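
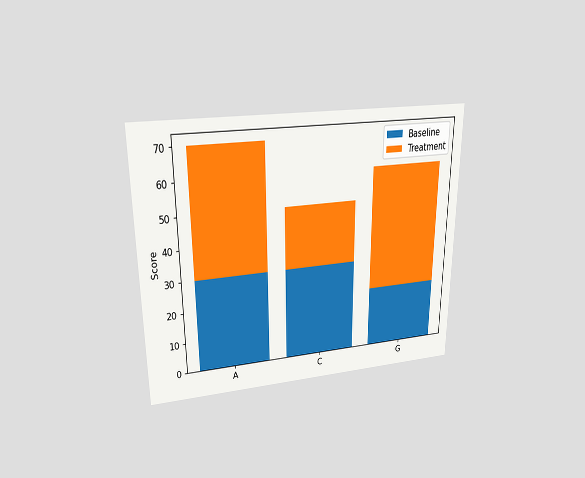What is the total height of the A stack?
70

The chart is viewed slightly from above. The A stack's top reaches 70 on the y-axis.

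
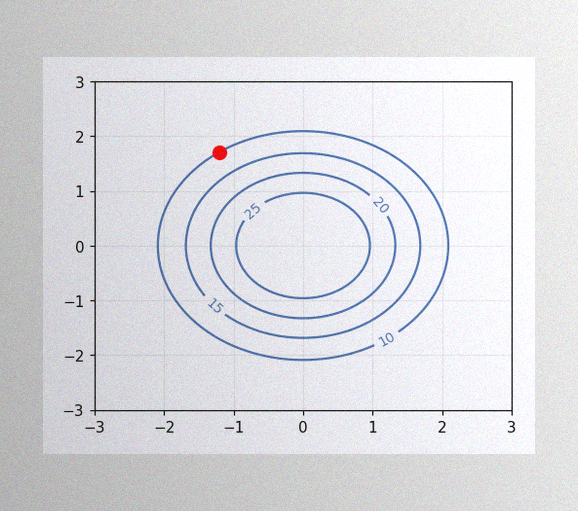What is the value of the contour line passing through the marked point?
The image has some photo noise and uneven lighting. The marked point sits on the contour labelled 10.

10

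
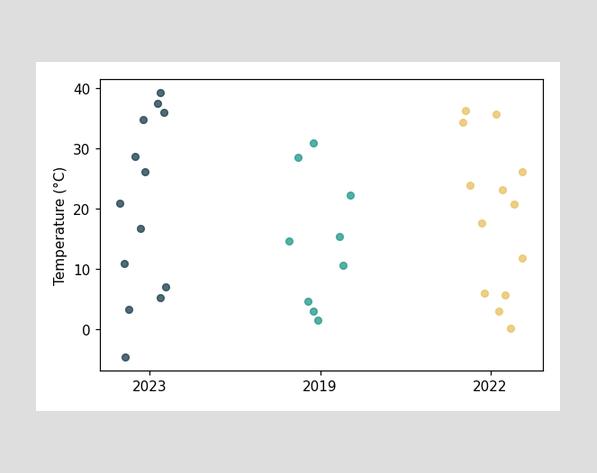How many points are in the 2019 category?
Counting the markers in the 2019 column gives 9.

9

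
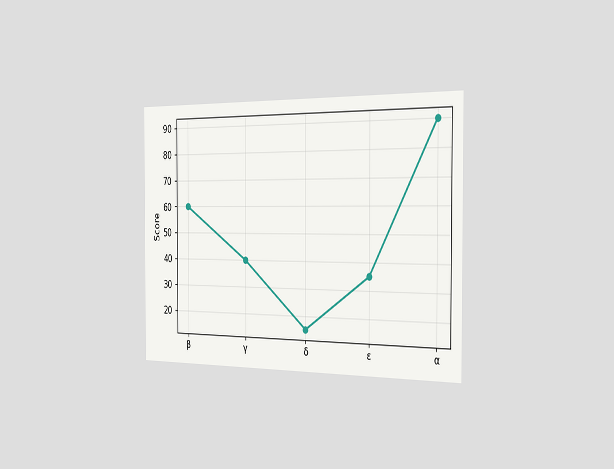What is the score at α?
The chart is viewed slightly from the right. At α, the line is at 90.

90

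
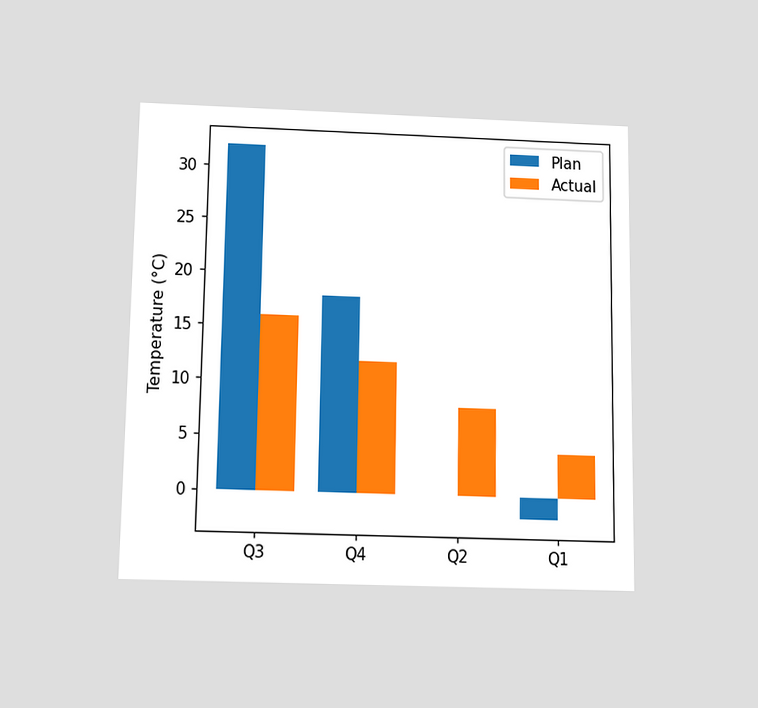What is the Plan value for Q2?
The chart is viewed slightly from below. The Plan bar at Q2 reaches 0°C on the y-axis.

0°C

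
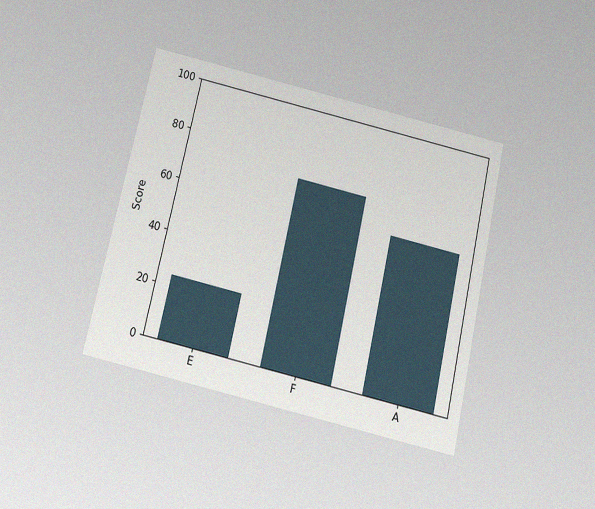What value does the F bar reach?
72

The chart is tilted about 13° clockwise and viewed slightly from below, with some photo noise. Reading along the chart's y-axis, the F bar reaches 72.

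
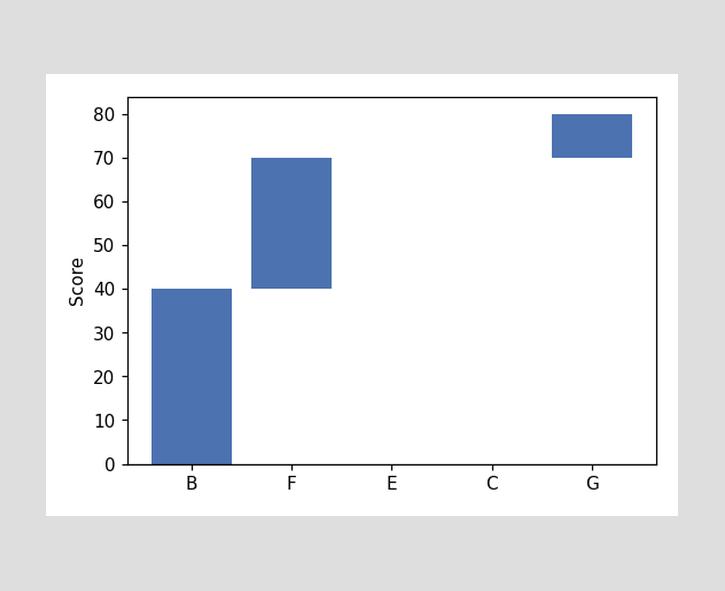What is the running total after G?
After G the running total reaches 80.

80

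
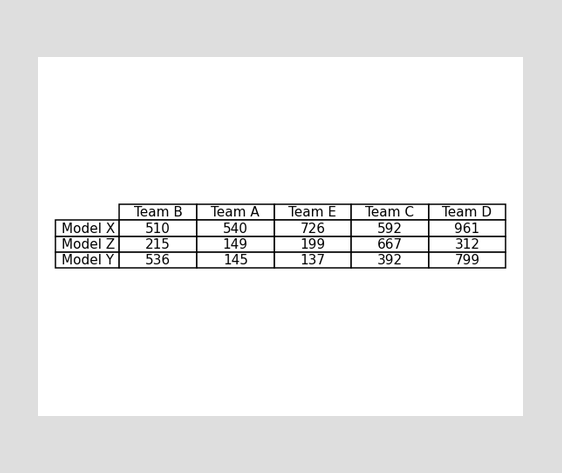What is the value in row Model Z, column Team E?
The (Model Z, Team E) cell reads 199.

199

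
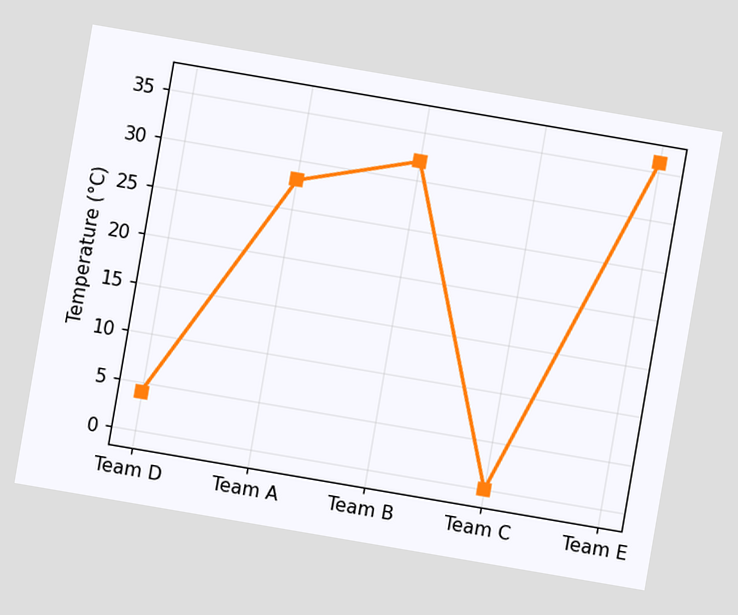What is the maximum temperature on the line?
36°C

The chart is tilted about 10° clockwise. The highest point is at Team E, and reading across to the y-axis gives 36°C.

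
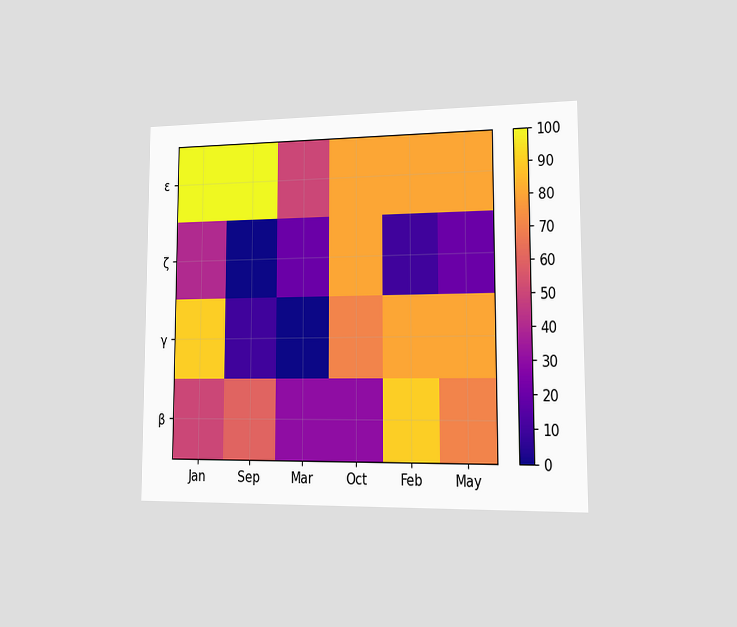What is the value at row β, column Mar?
30

The chart is viewed slightly from the right. Matching cell (β, Mar) against the colorbar gives 30.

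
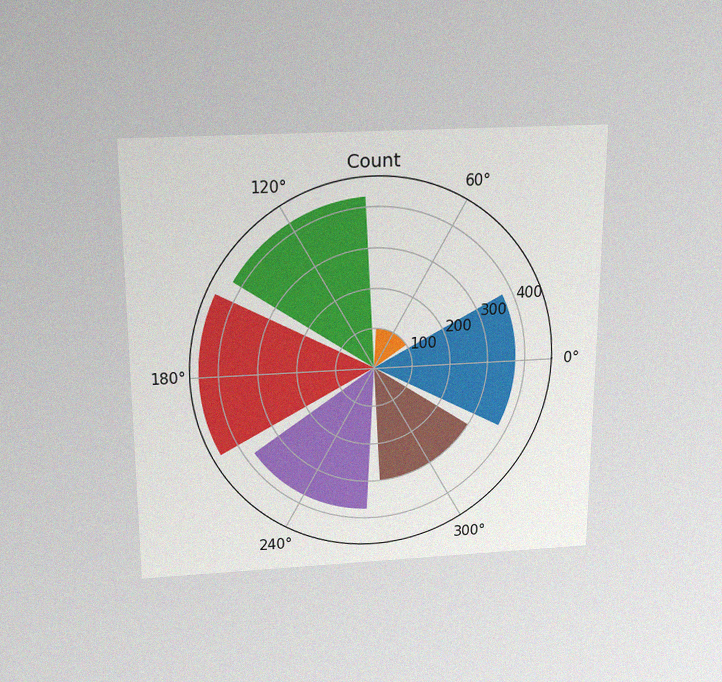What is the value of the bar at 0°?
375

The chart is viewed slightly from above, with some photo noise. The bar at 0° reaches 375 on the radial axis.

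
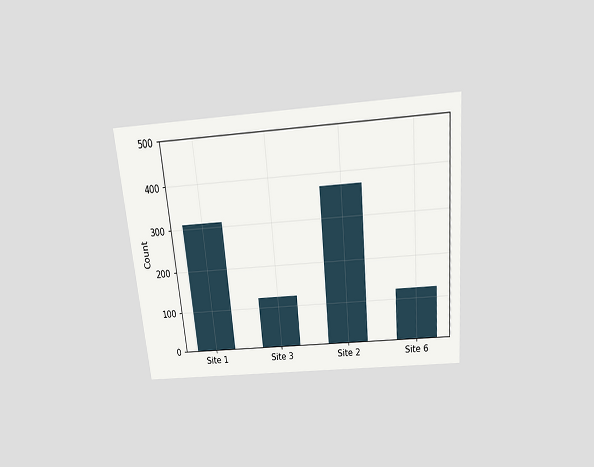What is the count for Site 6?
124

The chart is tilted about 5° counter-clockwise and viewed slightly from above. Reading along the chart's y-axis, the Site 6 bar reaches 124.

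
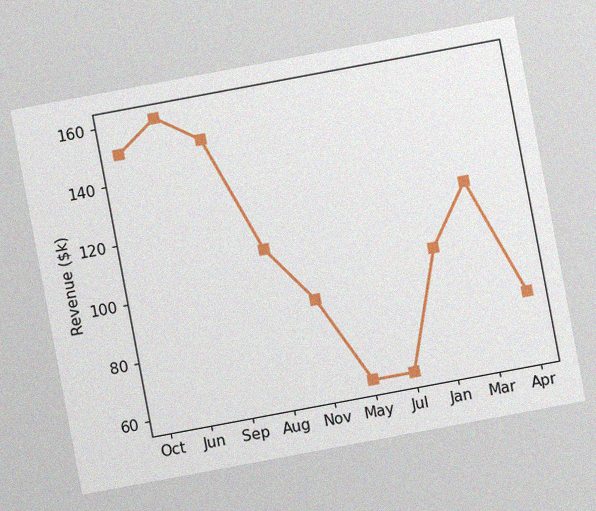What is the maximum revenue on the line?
$160k

The chart is tilted about 11° counter-clockwise, with some photo noise. The highest point is at Jun, and reading across to the y-axis gives $160k.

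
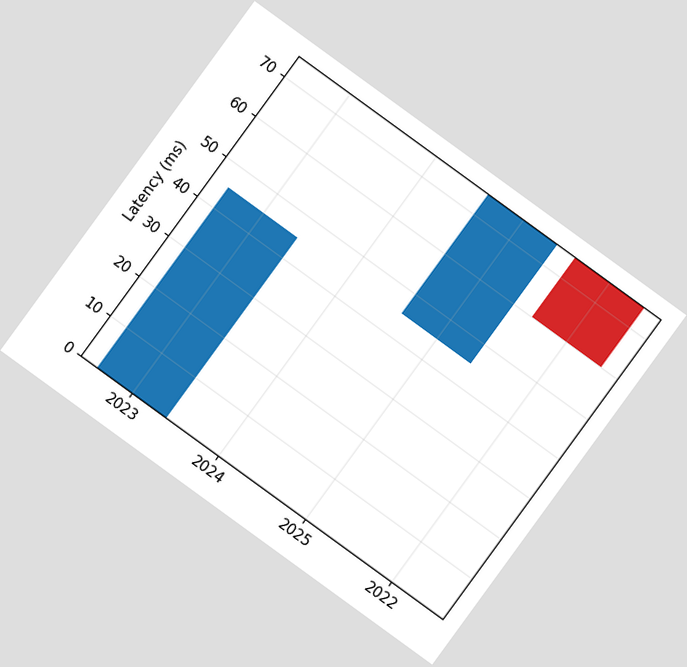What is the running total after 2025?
75ms

The chart is tilted about 36° clockwise. After 2025 the running total reaches 75ms.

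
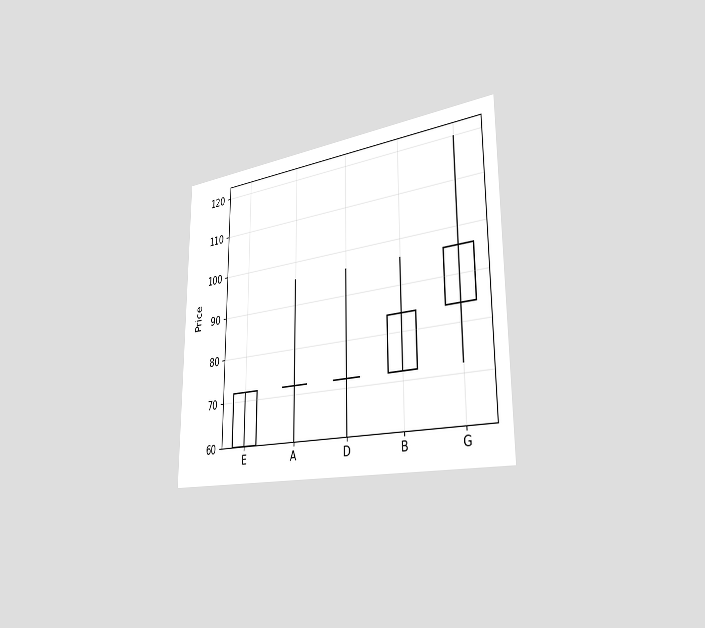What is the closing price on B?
84

The chart is viewed slightly from the right. The B candle closes at 84.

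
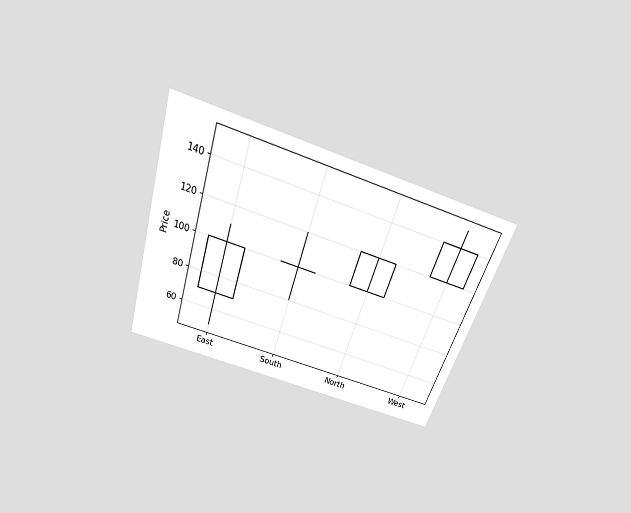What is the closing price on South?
100

The chart is tilted about 18° clockwise and viewed slightly from above. The South candle closes at 100.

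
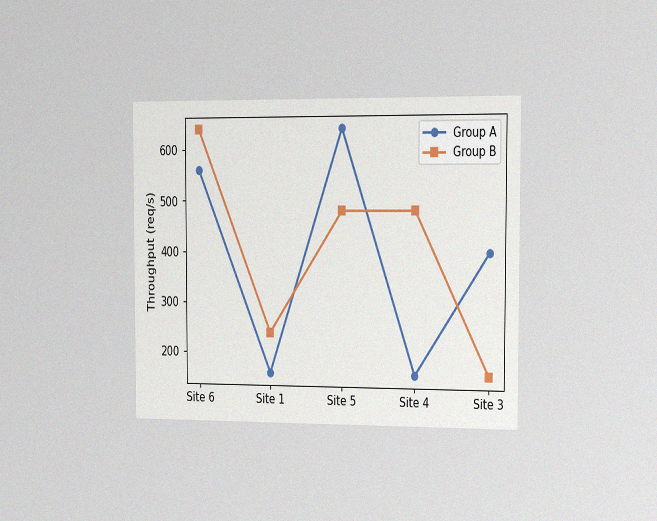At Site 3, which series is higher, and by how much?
Group A, by 240req/s

The chart is viewed slightly from the right, with some photo noise. At Site 3, Group A sits above the other line by 240req/s.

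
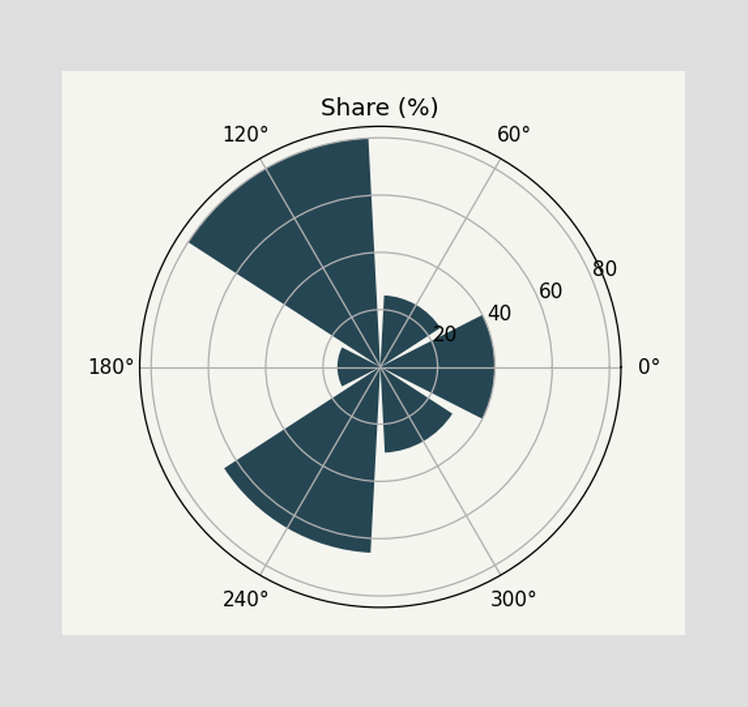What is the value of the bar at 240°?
The bar at 240° reaches 65% on the radial axis.

65%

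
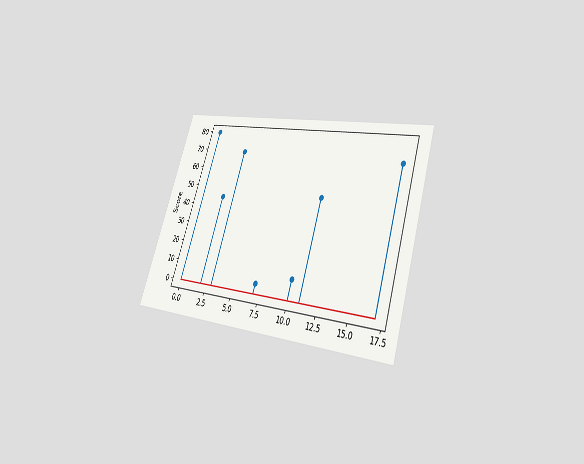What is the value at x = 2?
The chart is tilted about 18° clockwise and viewed at a slight angle. The stem at x=2 reaches 45.

45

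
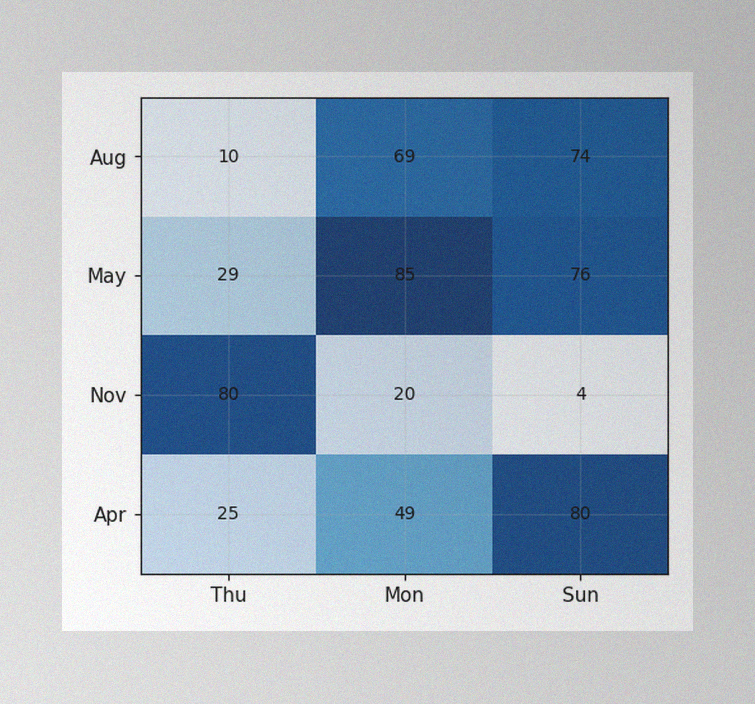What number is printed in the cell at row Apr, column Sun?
80

The image has some photo noise and uneven lighting. The (Apr, Sun) cell reads 80.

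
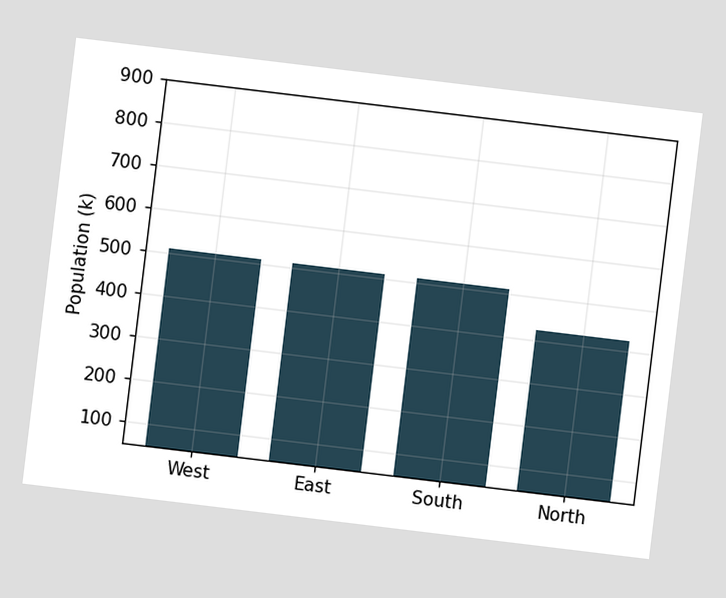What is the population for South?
The chart is tilted about 7° clockwise. Reading along the chart's y-axis, the South bar reaches 510k.

510k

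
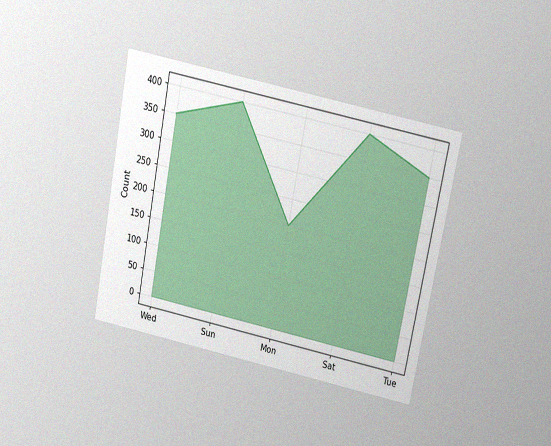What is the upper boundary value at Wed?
The chart is tilted about 11° clockwise and viewed slightly from above, with some photo noise. At Wed the upper boundary is at 350.

350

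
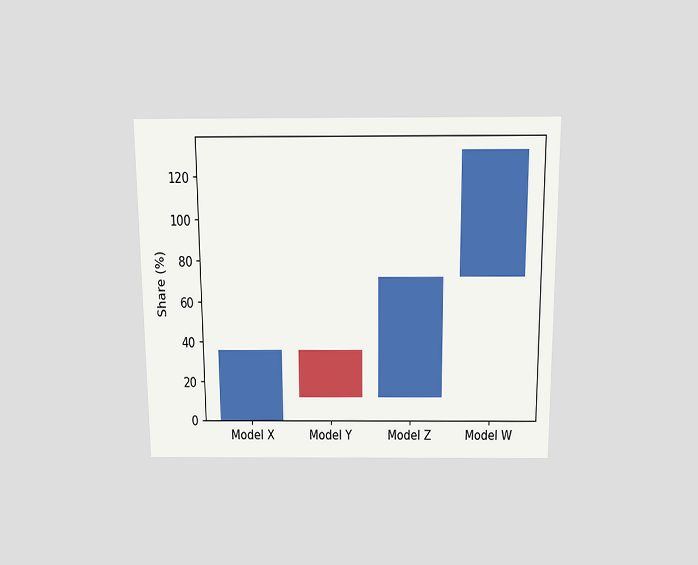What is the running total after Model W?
132%

The chart is viewed slightly from above. After Model W the running total reaches 132%.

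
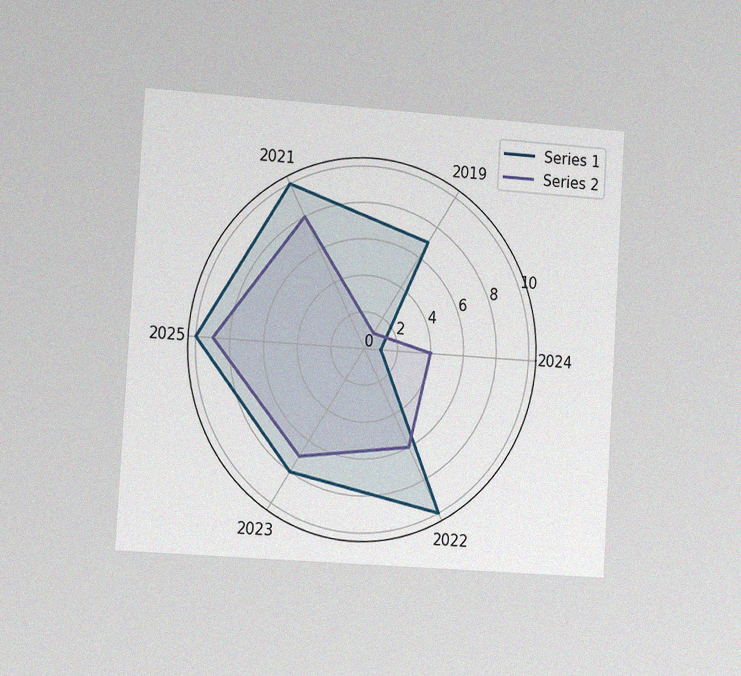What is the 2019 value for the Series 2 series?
The chart is tilted about 4° clockwise and viewed slightly from the left, with some photo noise. On the 2019 axis, Series 2 reaches 1.

1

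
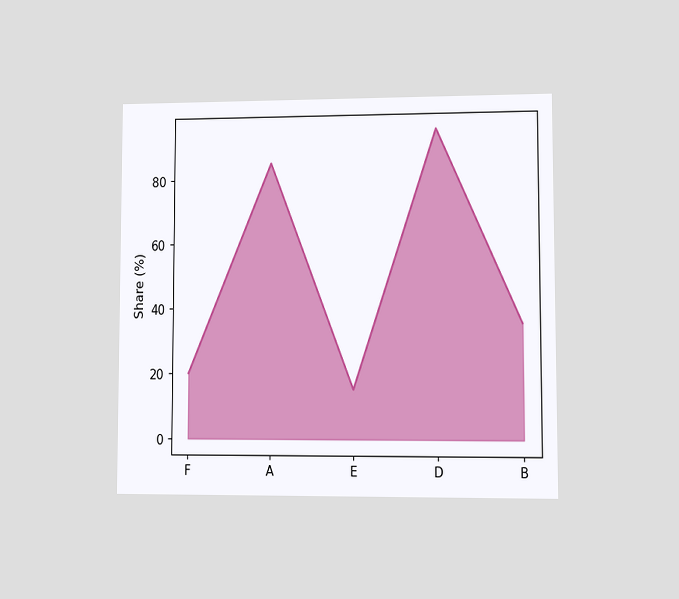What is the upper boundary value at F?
The chart is viewed at a slight angle. At F the upper boundary is at 20%.

20%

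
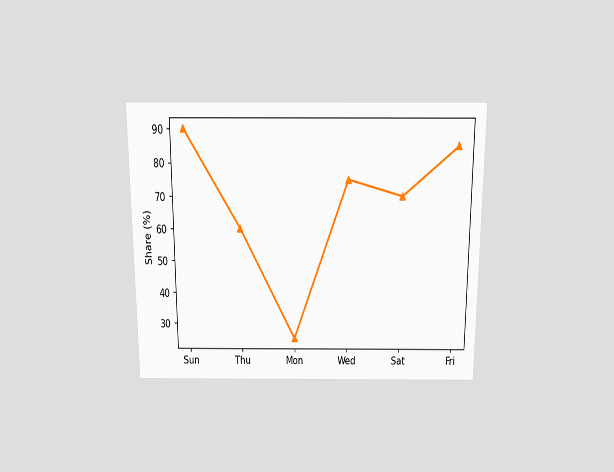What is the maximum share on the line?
The chart is viewed slightly from above. The highest point is at Sun, and reading across to the y-axis gives 90%.

90%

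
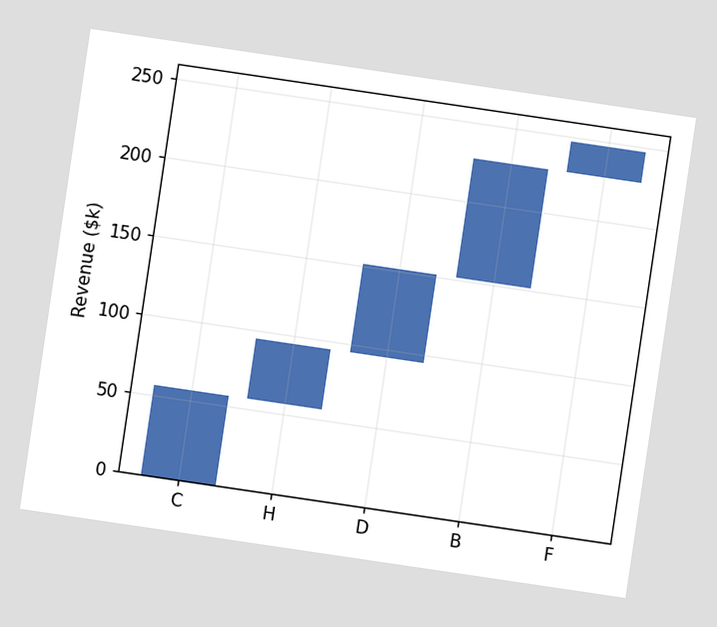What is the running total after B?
$228k

The chart is tilted about 8° clockwise. After B the running total reaches $228k.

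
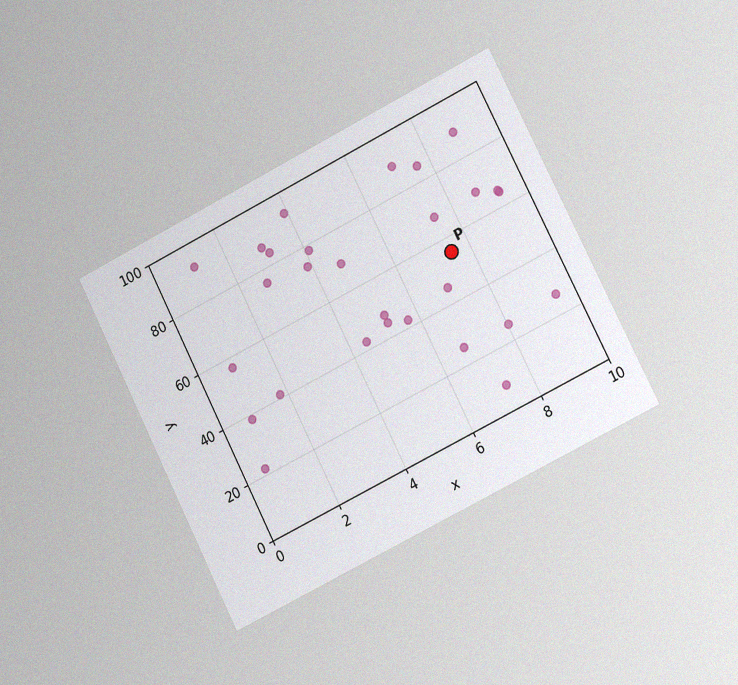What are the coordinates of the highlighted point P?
The chart is tilted about 27° counter-clockwise and viewed slightly from the right, with some photo noise. Following the gridlines from P to each axis, P sits at (7.5, 55).

(7.5, 55)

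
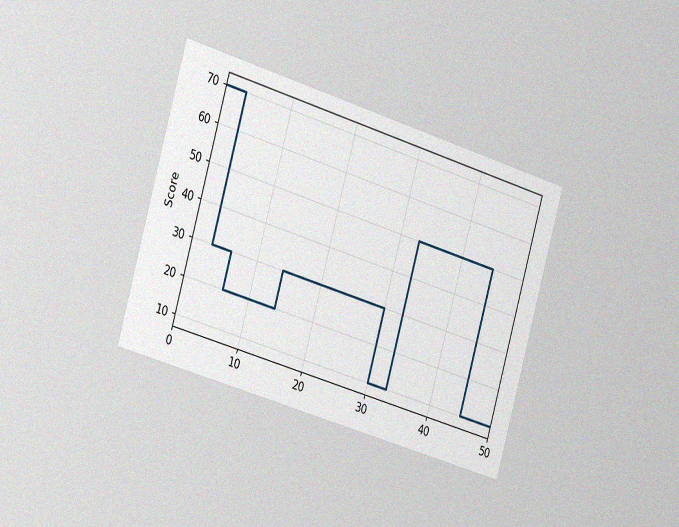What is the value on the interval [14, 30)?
The chart is tilted about 16° clockwise and viewed slightly from the left, with some photo noise. On [14, 30) the step sits at 30.

30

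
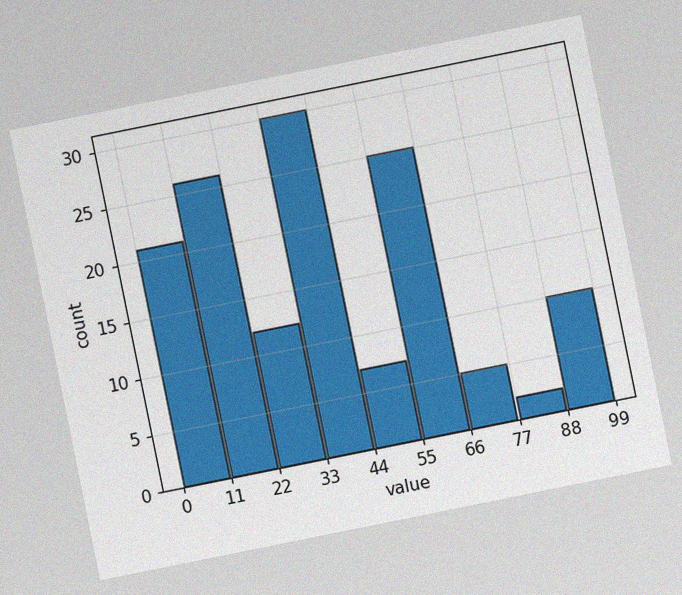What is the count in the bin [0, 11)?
The chart is tilted about 11° counter-clockwise, with some photo noise. The [0, 11) bin has height 21.

21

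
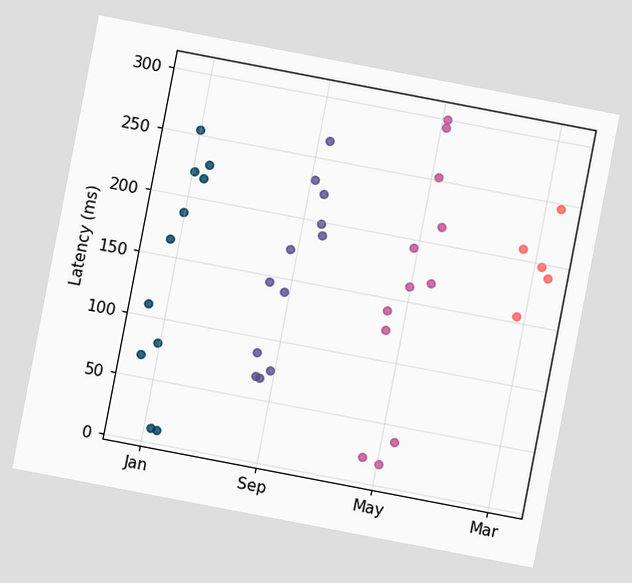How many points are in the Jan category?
The chart is tilted about 11° clockwise. Counting the markers in the Jan column gives 11.

11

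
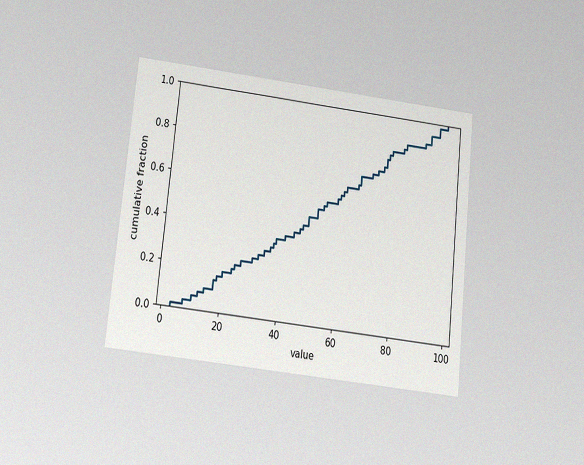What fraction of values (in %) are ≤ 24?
22%

The chart is tilted about 6° clockwise and viewed slightly from below, with some photo noise. At x=24 the ECDF step is at 22%.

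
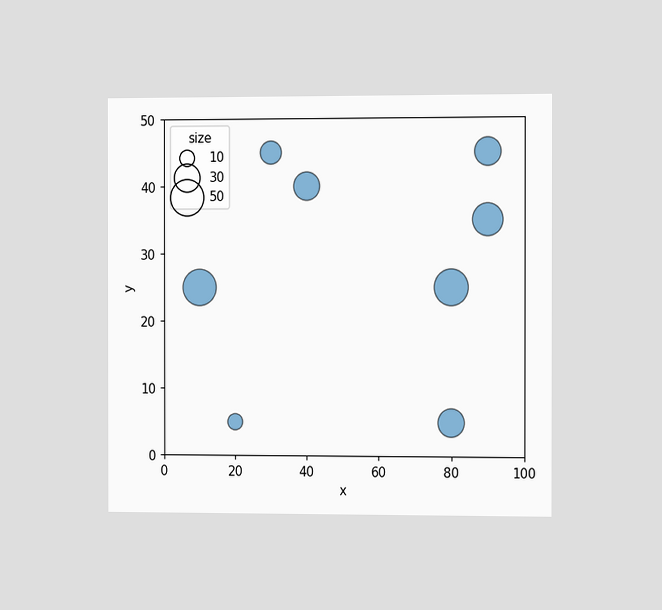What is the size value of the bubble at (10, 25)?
50

The chart is viewed slightly from the right. Matching the bubble at (10, 25) against the size legend gives 50.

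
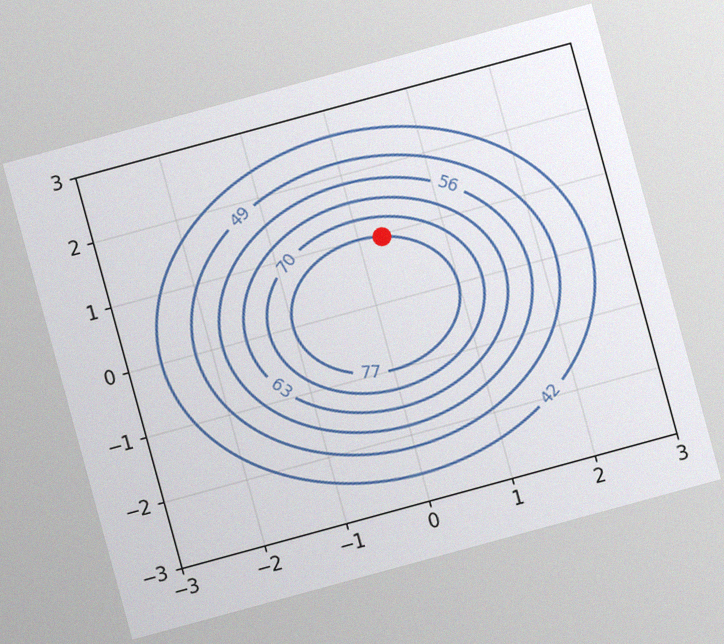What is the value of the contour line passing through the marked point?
77

The chart is tilted about 15° counter-clockwise, with some photo noise. The marked point sits on the contour labelled 77.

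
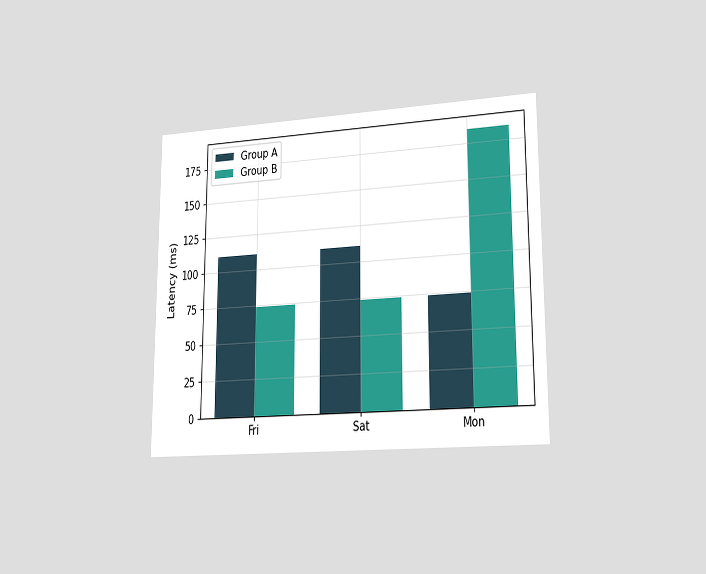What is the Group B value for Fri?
The chart is viewed slightly from the right. The Group B bar at Fri reaches 74ms on the y-axis.

74ms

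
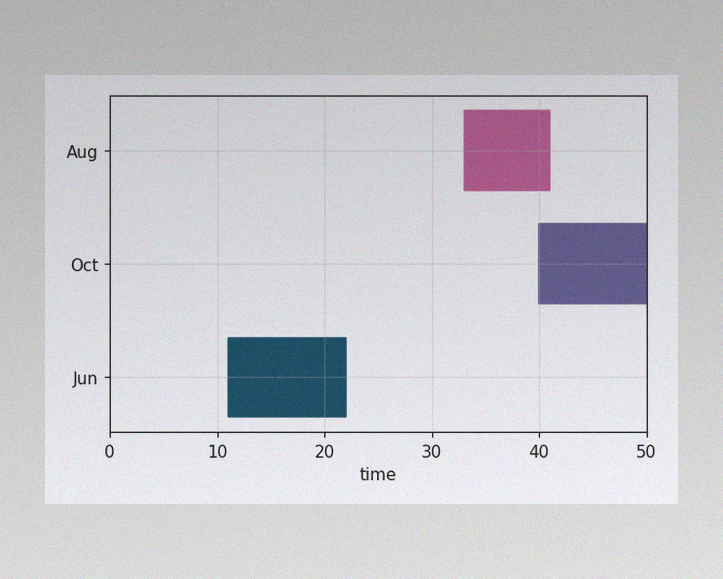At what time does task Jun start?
11

The image has some photo noise and uneven lighting. The Jun bar begins at t=11.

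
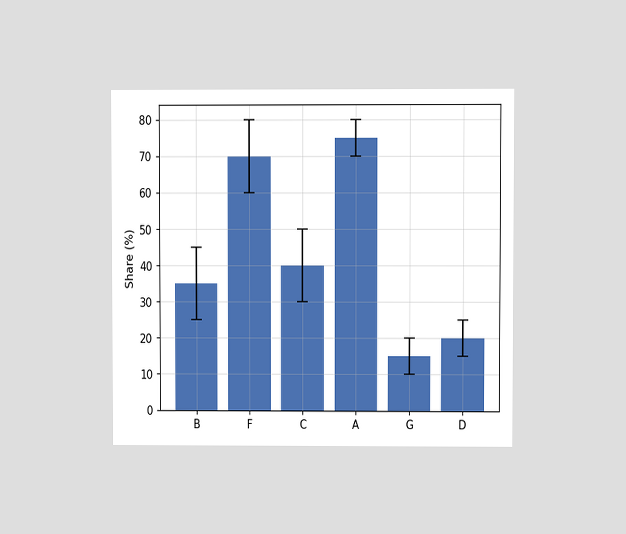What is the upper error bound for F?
The chart is viewed at a slight angle. The F bar's upper whisker reaches 80%.

80%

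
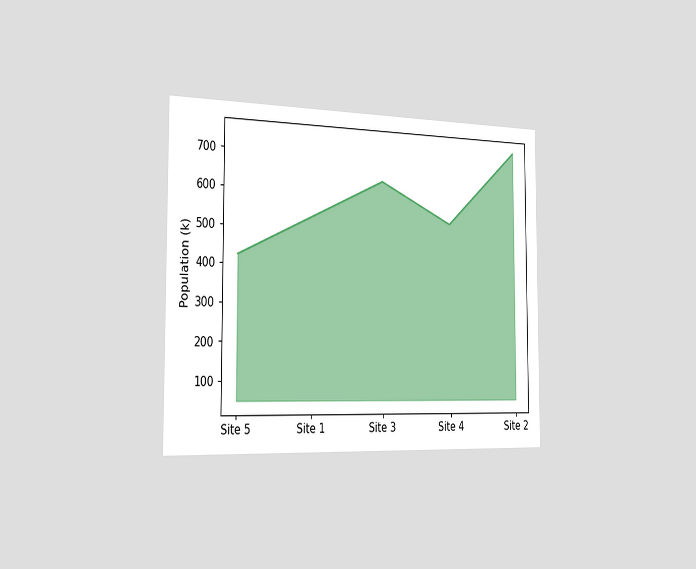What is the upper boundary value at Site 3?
636k

The chart is viewed slightly from the left. At Site 3 the upper boundary is at 636k.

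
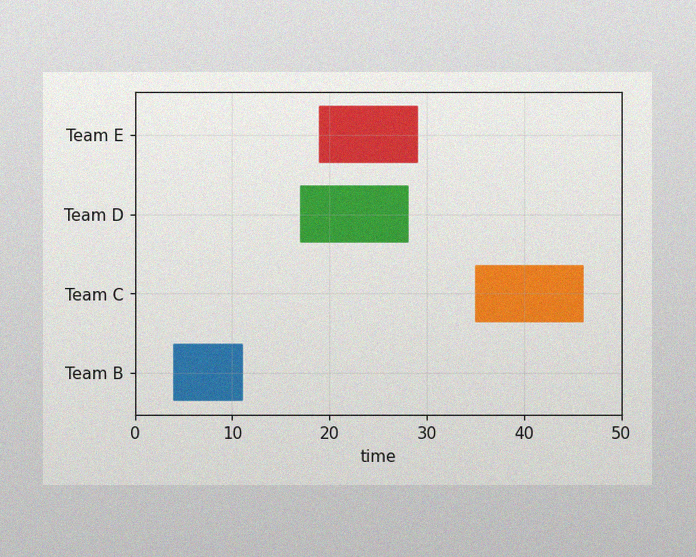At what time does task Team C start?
The image has some photo noise and uneven lighting. The Team C bar begins at t=35.

35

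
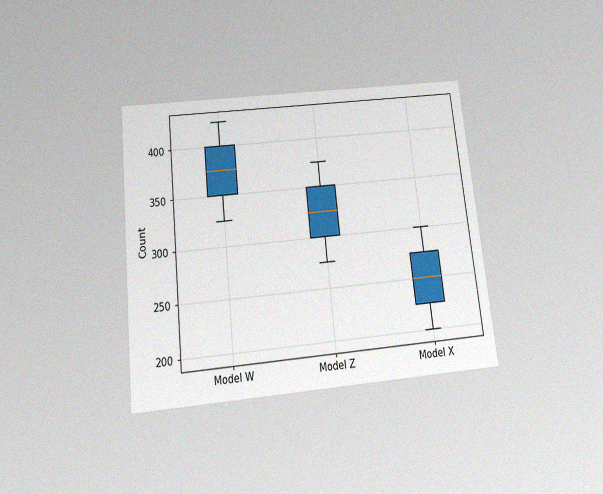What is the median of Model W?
375

The chart is tilted about 6° counter-clockwise and viewed slightly from below, with some photo noise. The median line in the Model W box sits at 375.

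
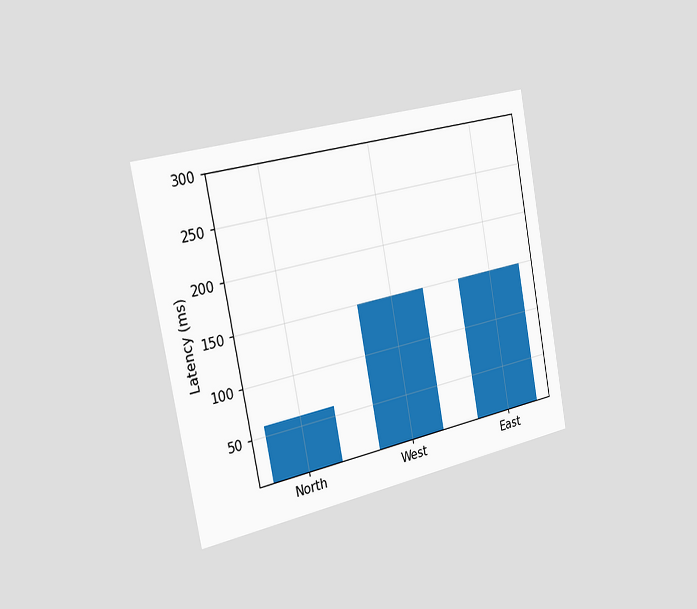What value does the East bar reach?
150ms

The chart is tilted about 11° counter-clockwise and viewed slightly from the left. Reading along the chart's y-axis, the East bar reaches 150ms.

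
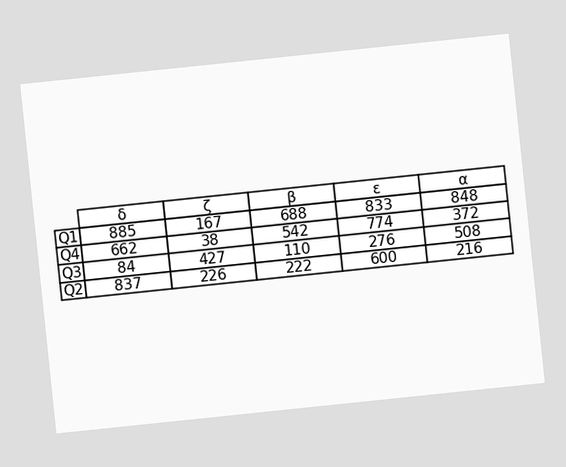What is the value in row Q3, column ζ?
427

The chart is tilted about 6° counter-clockwise. The (Q3, ζ) cell reads 427.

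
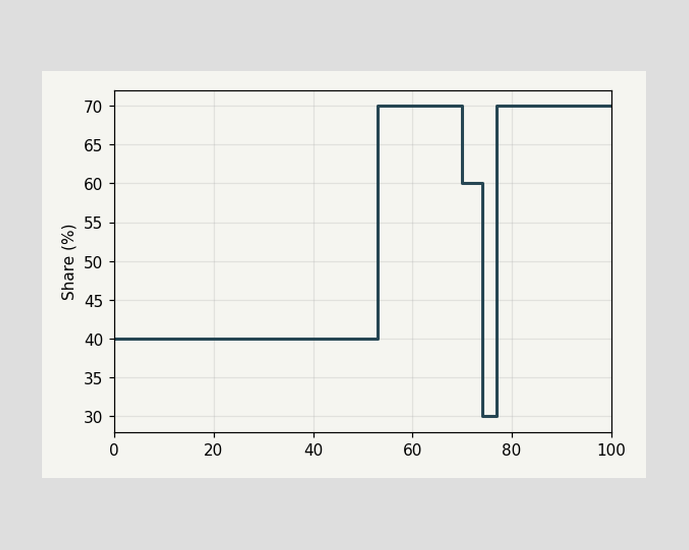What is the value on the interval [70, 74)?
On [70, 74) the step sits at 60%.

60%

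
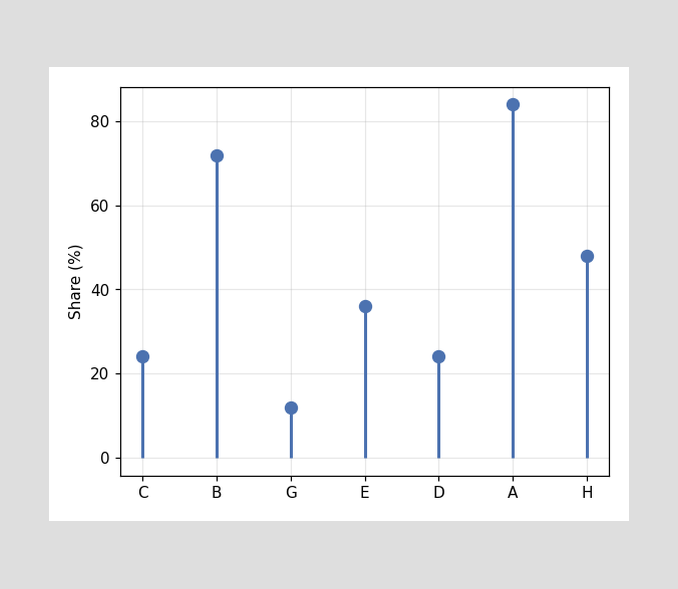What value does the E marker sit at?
The E marker sits at 36%.

36%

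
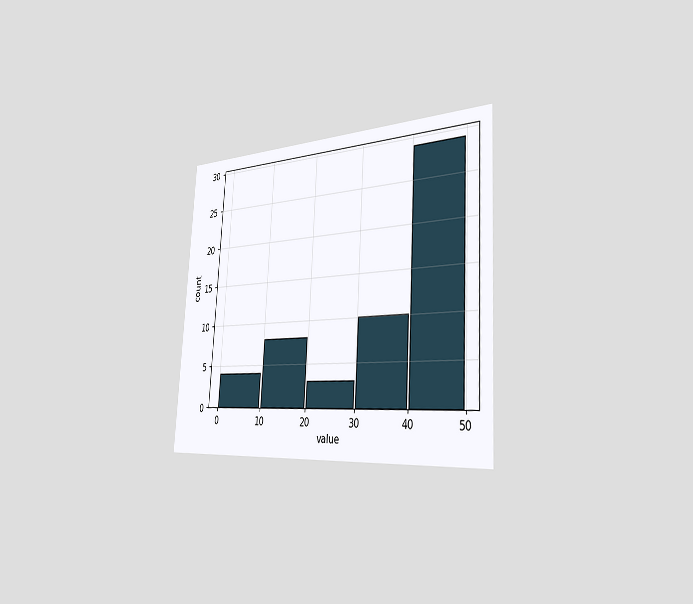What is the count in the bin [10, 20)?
The chart is tilted about 3° clockwise and viewed slightly from the right. The [10, 20) bin has height 8.

8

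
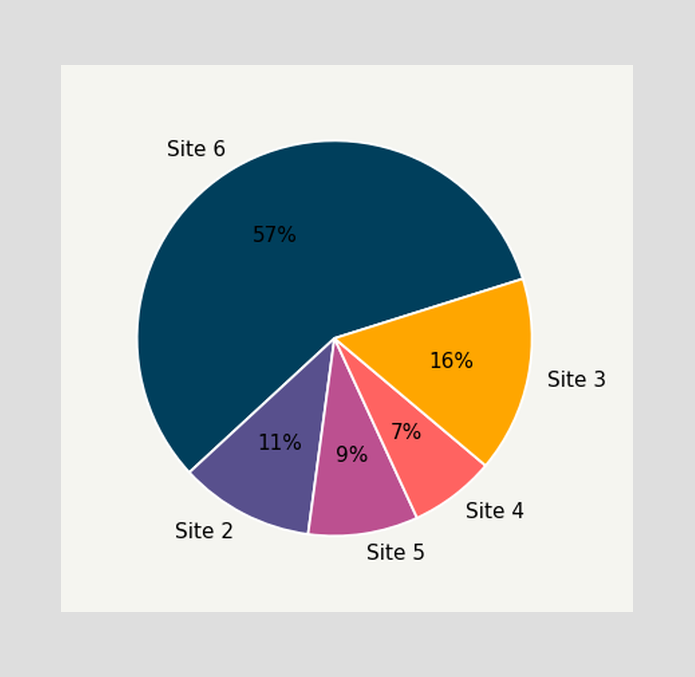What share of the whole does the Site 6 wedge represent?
The Site 6 slice takes up 57% of the pie.

57%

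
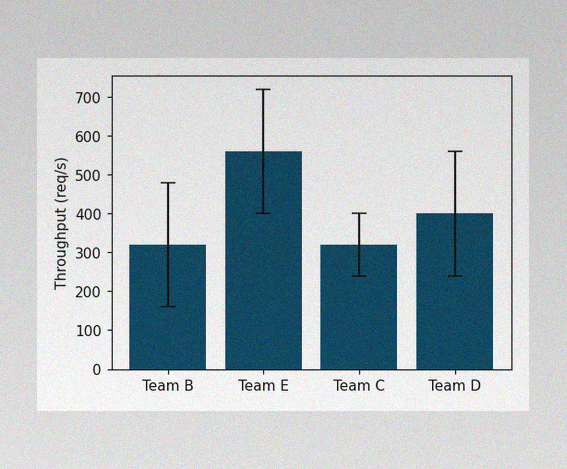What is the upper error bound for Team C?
The image has some photo noise and uneven lighting. The Team C bar's upper whisker reaches 400req/s.

400req/s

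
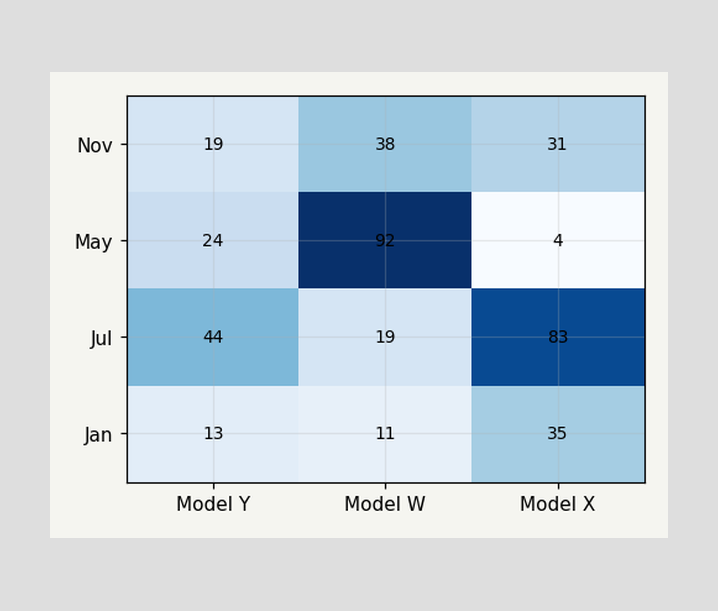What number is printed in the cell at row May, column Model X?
The (May, Model X) cell reads 4.

4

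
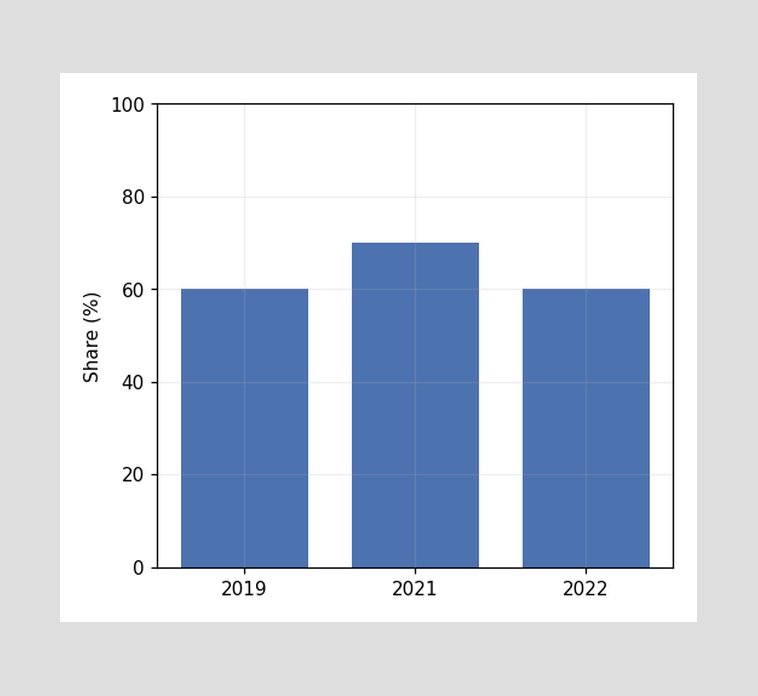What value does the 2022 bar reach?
60%

Reading along the chart's y-axis, the 2022 bar reaches 60%.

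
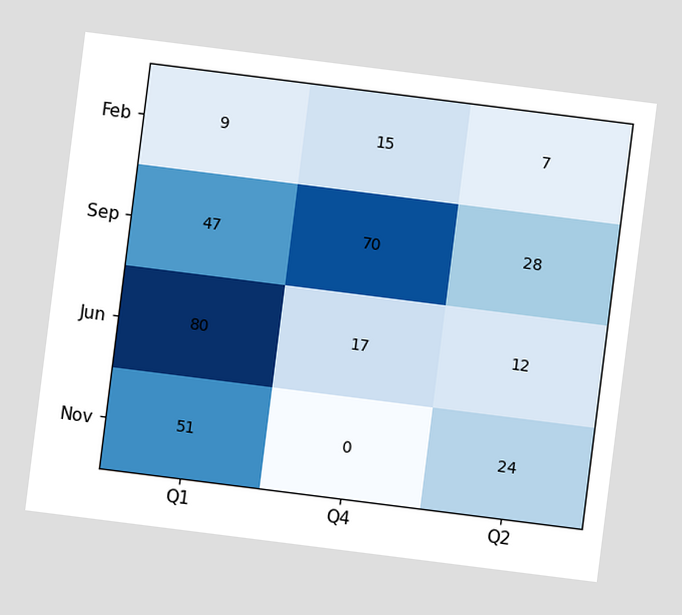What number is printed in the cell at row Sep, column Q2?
The chart is tilted about 7° clockwise. The (Sep, Q2) cell reads 28.

28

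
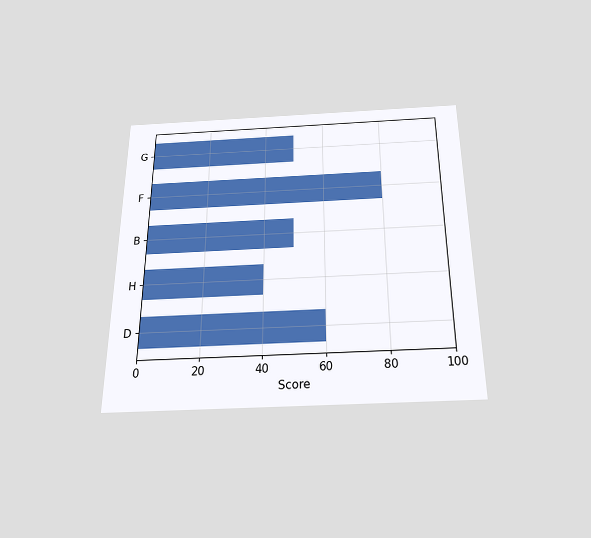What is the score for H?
40

The chart is viewed slightly from below. Reading along the chart's x-axis, the H bar reaches 40.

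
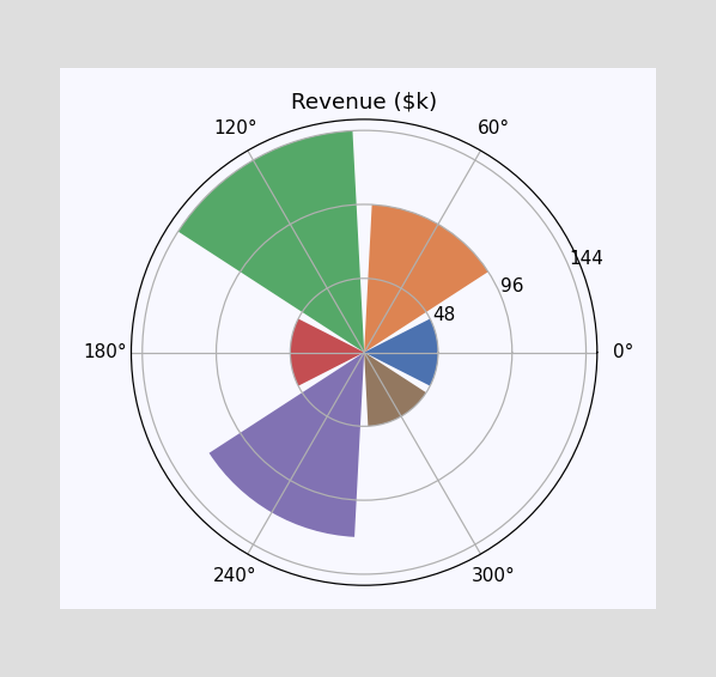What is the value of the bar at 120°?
$144k

The bar at 120° reaches $144k on the radial axis.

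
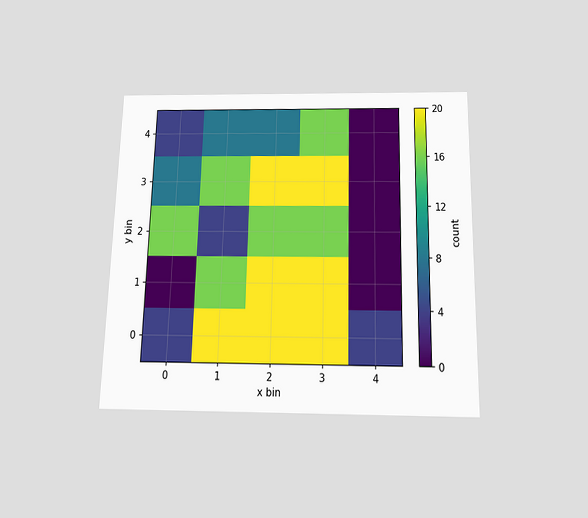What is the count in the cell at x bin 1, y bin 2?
4

The chart is viewed slightly from below. Matching the cell (1, 2) against the colorbar gives 4.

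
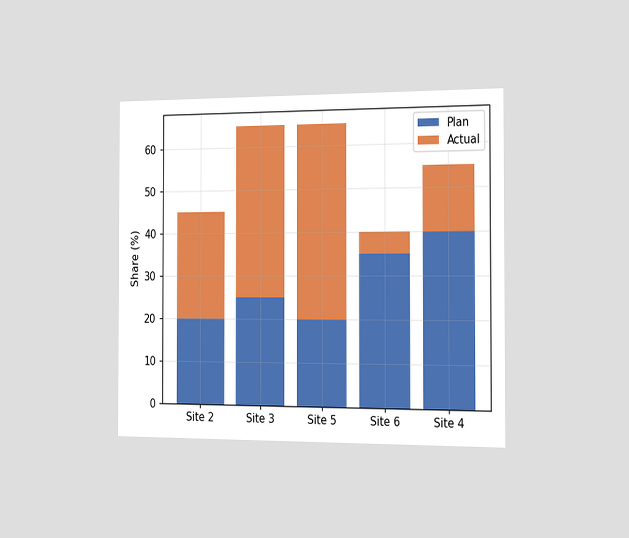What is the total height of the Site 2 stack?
The chart is viewed slightly from the right. The Site 2 stack's top reaches 45% on the y-axis.

45%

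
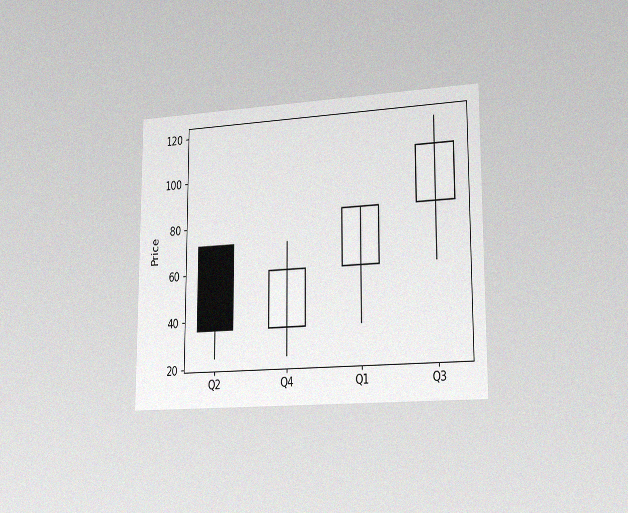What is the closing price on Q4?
The chart is viewed slightly from the right, with some photo noise. The Q4 candle closes at 60.

60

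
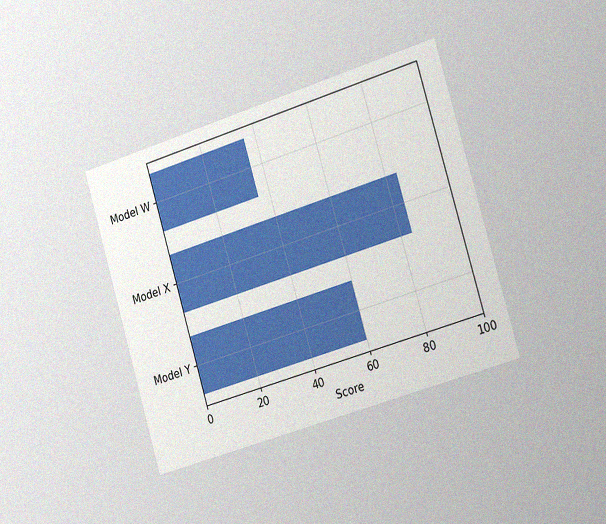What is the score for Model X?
The chart is tilted about 17° counter-clockwise and viewed slightly from the right, with some photo noise. Reading along the chart's x-axis, the Model X bar reaches 84.

84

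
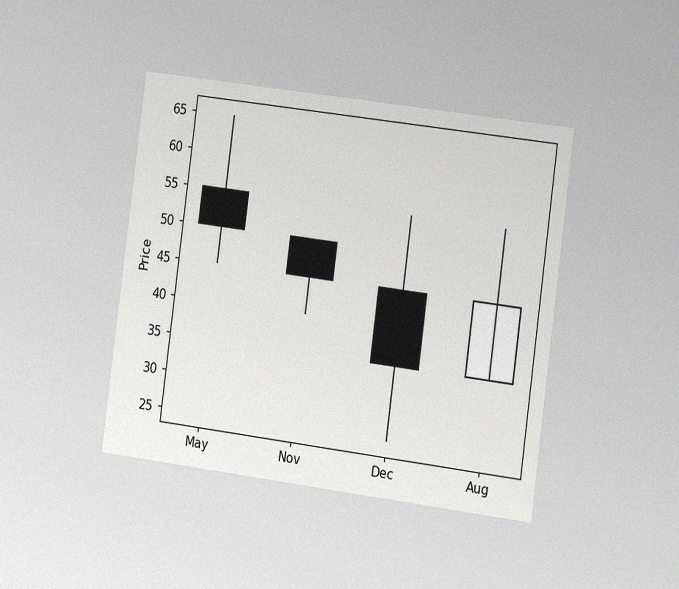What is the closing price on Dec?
35

The chart is tilted about 7° clockwise and viewed slightly from the right, with some photo noise. The Dec candle closes at 35.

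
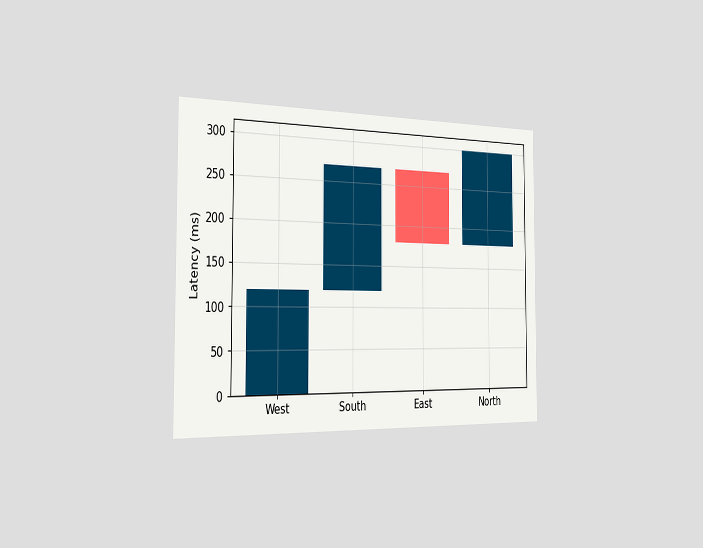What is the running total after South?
270ms

The chart is viewed slightly from the left. After South the running total reaches 270ms.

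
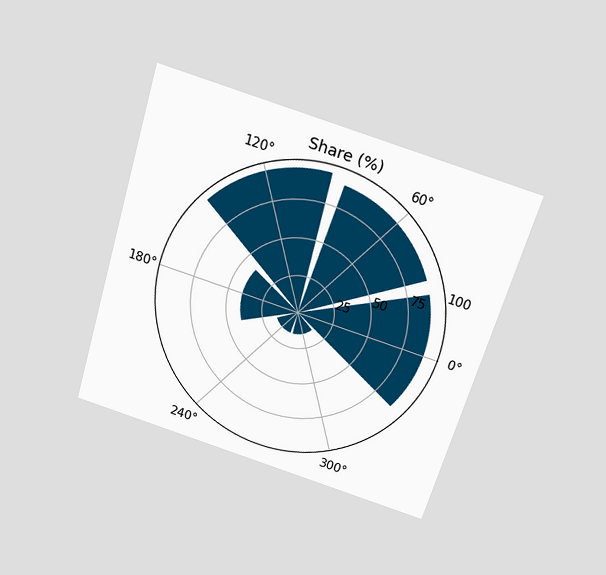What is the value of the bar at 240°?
The chart is tilted about 17° clockwise and viewed slightly from above. The bar at 240° reaches 15% on the radial axis.

15%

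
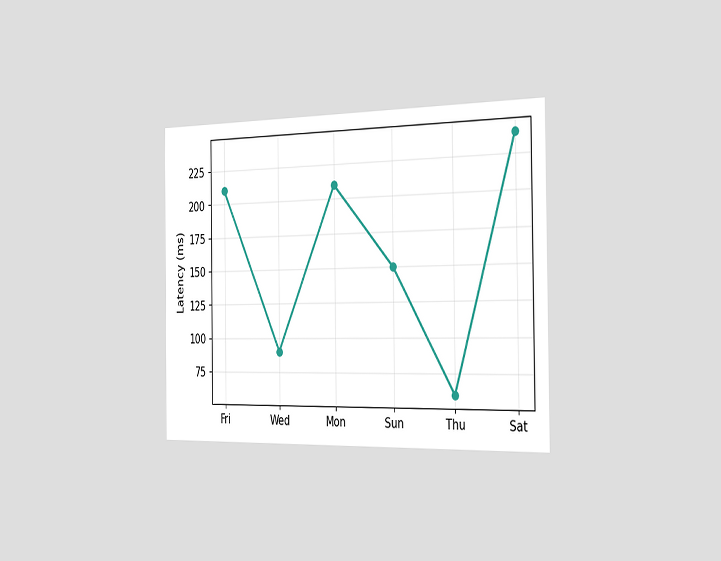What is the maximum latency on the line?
The chart is viewed slightly from the right. The highest point is at Sat, and reading across to the y-axis gives 240ms.

240ms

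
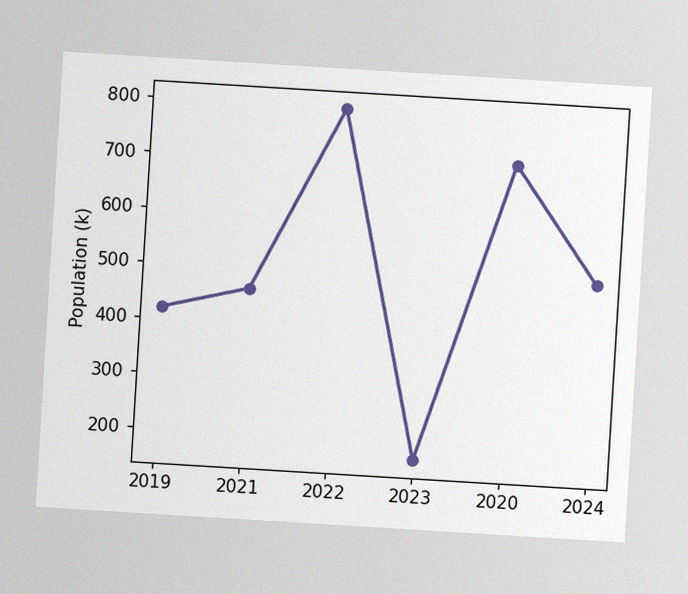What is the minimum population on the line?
168k

The chart is tilted about 3° clockwise, with some photo noise. The lowest point is at 2023, and reading across to the y-axis gives 168k.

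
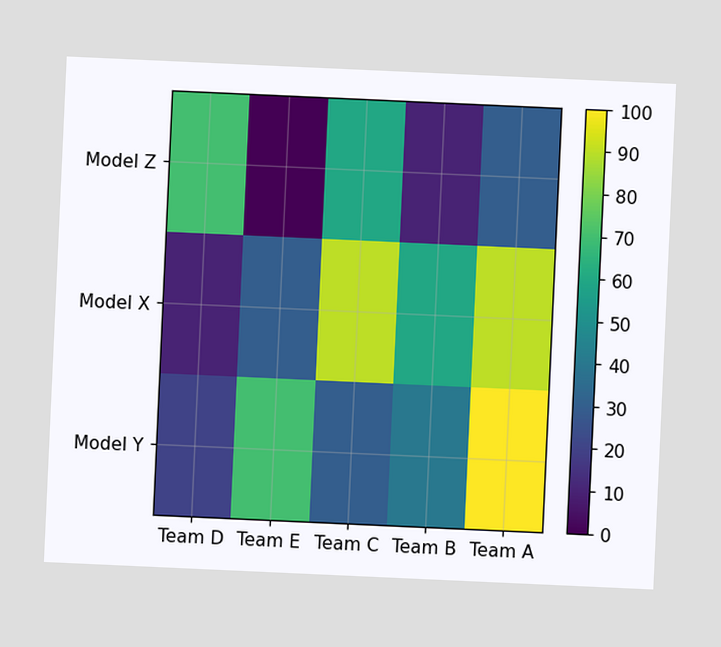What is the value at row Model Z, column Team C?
60

The chart is tilted about 3° clockwise. Matching cell (Model Z, Team C) against the colorbar gives 60.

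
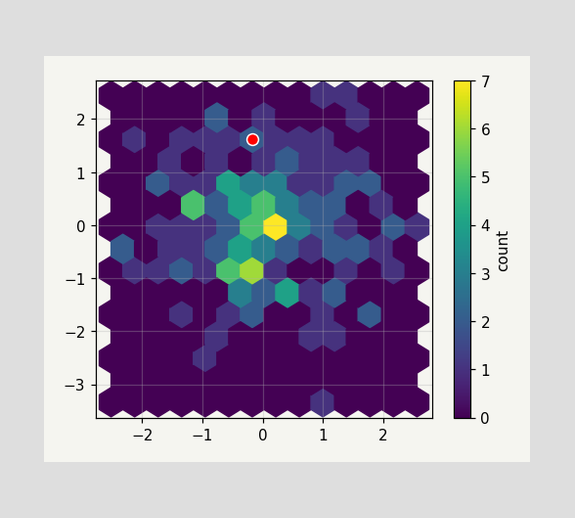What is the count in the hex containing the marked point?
The marked hex reads 2 on the colorbar.

2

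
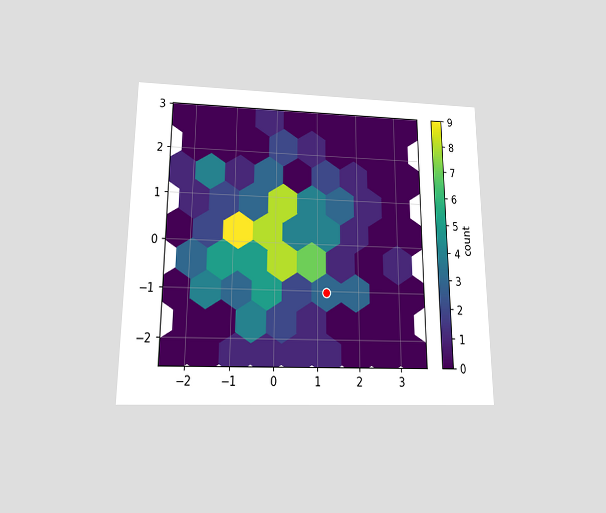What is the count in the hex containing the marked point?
3

The chart is viewed slightly from below. The marked hex reads 3 on the colorbar.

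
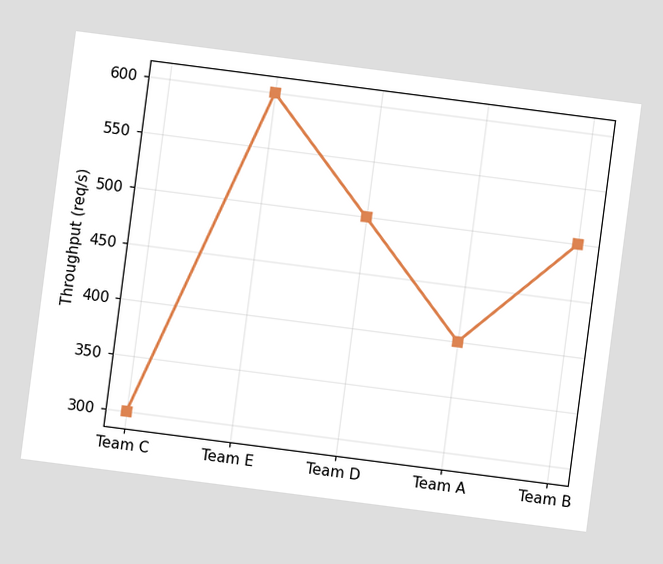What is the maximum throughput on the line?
600req/s

The chart is tilted about 7° clockwise. The highest point is at Team E, and reading across to the y-axis gives 600req/s.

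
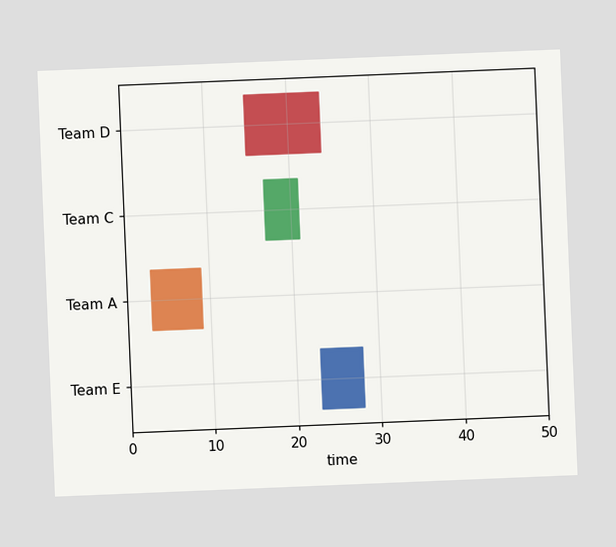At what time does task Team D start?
15

The chart is tilted about 2° counter-clockwise. The Team D bar begins at t=15.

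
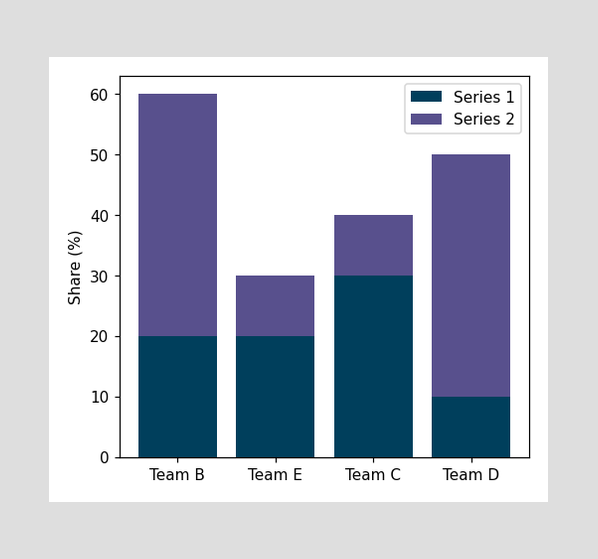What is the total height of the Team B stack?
60%

The Team B stack's top reaches 60% on the y-axis.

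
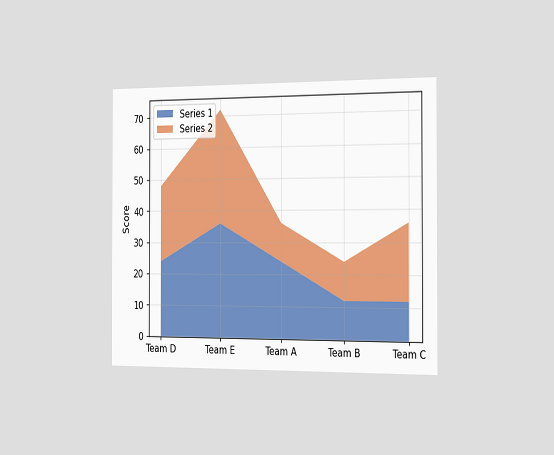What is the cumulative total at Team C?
36

The chart is viewed slightly from the right. The stacked total at Team C reaches 36.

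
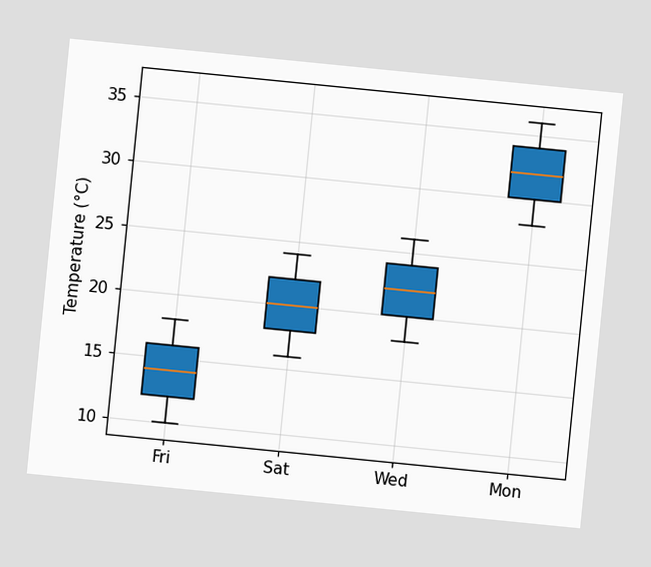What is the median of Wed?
The chart is tilted about 6° clockwise. The median line in the Wed box sits at 22°C.

22°C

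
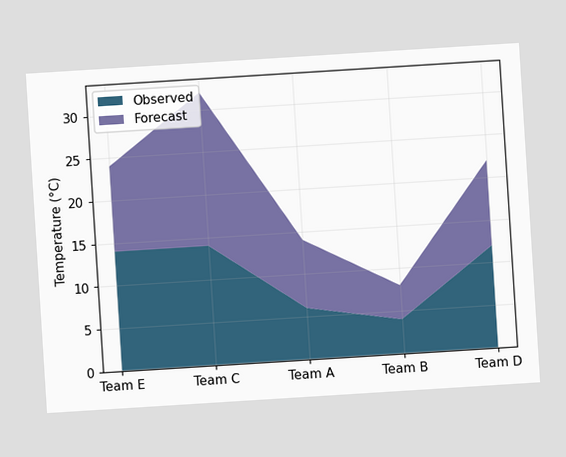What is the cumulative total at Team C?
The chart is tilted about 4° counter-clockwise. The stacked total at Team C reaches 32°C.

32°C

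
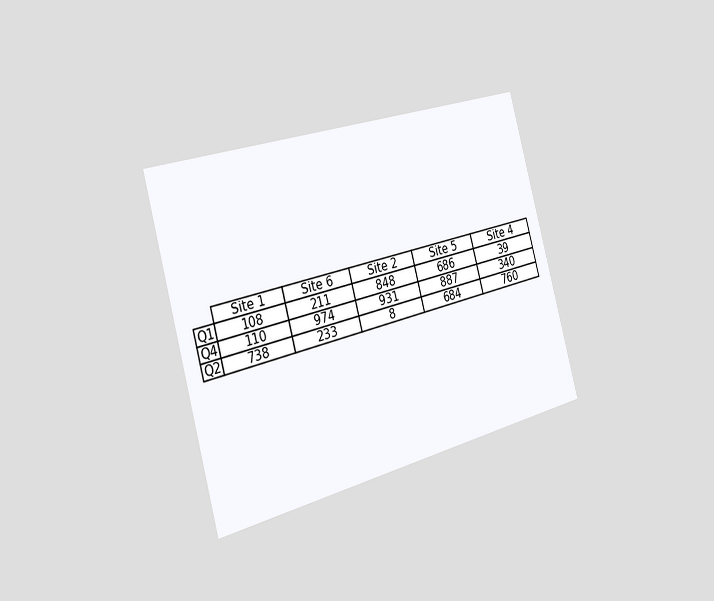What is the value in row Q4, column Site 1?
The chart is tilted about 15° counter-clockwise and viewed slightly from the left. The (Q4, Site 1) cell reads 110.

110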